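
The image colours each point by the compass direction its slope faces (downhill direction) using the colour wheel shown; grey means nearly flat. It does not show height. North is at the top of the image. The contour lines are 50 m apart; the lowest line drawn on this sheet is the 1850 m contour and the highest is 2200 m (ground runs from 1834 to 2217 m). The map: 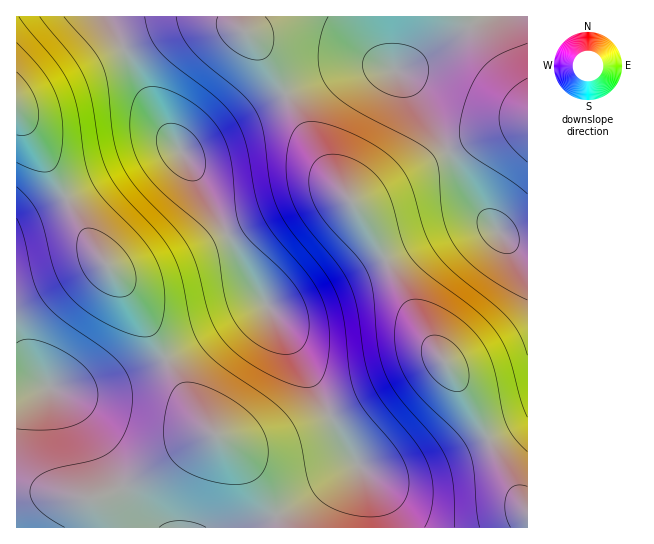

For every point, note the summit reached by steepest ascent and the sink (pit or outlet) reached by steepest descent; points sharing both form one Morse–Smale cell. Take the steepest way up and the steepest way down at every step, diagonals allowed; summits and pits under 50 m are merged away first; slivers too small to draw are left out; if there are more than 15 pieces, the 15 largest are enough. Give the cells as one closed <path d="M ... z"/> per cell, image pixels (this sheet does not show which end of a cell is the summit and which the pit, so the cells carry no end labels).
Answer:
<path d="M241 16l-134 1 52 101 37 56 57 111 39 57 51 99 21 30 7 19 2 37 154 1 1-17-20-33-44-87-47-70-52-99-48-68-54-101-12-16-8-7z"/><path d="M106 16l-90 1 0 94 24 38 49 92 38 49 17 28 47 87 12 17 40 39 14 21 24 43 4 3 88 0-1-30-8-27-21-30-51-99-39-57-57-111-37-56z"/><path d="M17 112l-1 415 267 1-26-46-14-21-40-39-12-17-47-87-17-28-38-49-49-92z"/><path d="M449 152l-30 15-44 26-23 10 24 38 41 80 47 70 44 87 19 33 1-268-19-3-17-15-23-34z"/><path d="M482 16l-240 0-1 10 2 4 17 19 11 17 50 95 26 36 6 6 4 0 91-52-31-57-10-15-10-8 22-10z"/><path d="M527 16l-44 0-64 45-22 10 10 8 10 15 32 57 37-18 42-11z"/><path d="M527 123l-41 10-38 18 25 47 19 27 13 12 13 6 10-1z"/>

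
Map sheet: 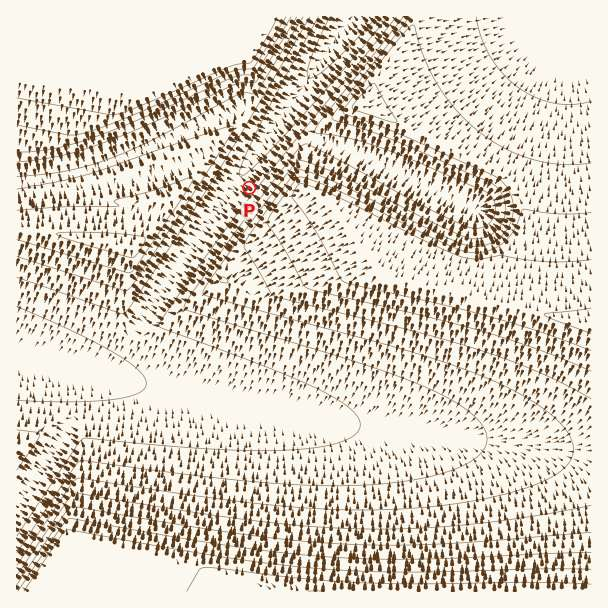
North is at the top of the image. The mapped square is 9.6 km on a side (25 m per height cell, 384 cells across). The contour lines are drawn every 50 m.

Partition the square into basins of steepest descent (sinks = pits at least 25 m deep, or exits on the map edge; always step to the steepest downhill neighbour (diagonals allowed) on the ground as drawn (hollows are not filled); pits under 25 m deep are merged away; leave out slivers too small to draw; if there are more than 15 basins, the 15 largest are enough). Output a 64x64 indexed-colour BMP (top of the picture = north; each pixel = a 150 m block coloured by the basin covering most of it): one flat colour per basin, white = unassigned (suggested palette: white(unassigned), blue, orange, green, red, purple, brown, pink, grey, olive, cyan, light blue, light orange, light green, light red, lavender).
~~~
<image width="64" height="64" href="data:image/bmp;base64,Qk12CAAAAAAAAHYAAAAoAAAAQAAAAEAAAAABAAQAAAAAAAAIAAATCwAAEwsAABAAAAAAAAAA////ALR3HwAOf/8ALKAsACgn1gC9Z5QAS1aMAMJ34wB/f38AIr28AM++FwDox64AeLv/AIrfmACWmP8A1bDFABEREREREREREREREREREREREREREREREREREREREREREREREREREREREREREREREREREREREREREREREREREREREREREREREREREREREREREREREREREREREREREREREREREREREREREREREREREREREREREREREREREREREREREREREREREREREREREREREREREREREREREREREREREREREREREREREREREREREREREREREREREREREREREREREREREREREREREREREREREREREREREREREREREREREREREREREREREREREREREREREREREREREREREREREREREREREREREREREREREREREREREREREREREREREREREREREREREREREREREREREREREREREREREREREREREREREREREREREREREREREREREREREREREREREREREREREREREREREREREREREREREREREREREREREREREREREREREREREREREREREREREREREREREREREREREREREREREREREREREREREREREREREREREREREREREREREREREREREREREREREREREREREREREREREREREREREREREREREREREREREREREREREREREREREREREREREREREREREREREREREREREREREREREREREREREREREREREREREREREREREREREREREREREREREREREREREREREREREREREREREREREREREREREREREREREREREREREREREREREREREREREREREREREREREREREREREREREREREREREREREREREREREREREREREREREREREREREREREREREREREREREREREREREREREREREREREREREREREREREREREREREREREREREREREREREREREREREREREREREREREREREREREREREREREREREREREREREREREREREREREREREREREREREREREREREREREREREREREREREREREREREREREREREREREREREREREREREREREREREREREREREREREREREREREREREREREREREREREREREREREREREREREREREREREREREREREREREREREREREREREREREREREREREREREREREREREREREREREREREREREREREREREREREREREREREREREREREREREREREREREREREREREhERERERERERERERERERERERERERERERERERERERERIiIRERERERERERERERERERERERERERETMzERERERERIiIiIRERERERERERERERERERERERETMzMzMREREREREiIiIiEREREREREREREREREREREURDMzMzMxERERERESIiIiIhEREhEREREREREREREUREREMzMzMzERERERERIiIiIiIiIiIhEREREREREURERERERDMzMzMREREREREiIiIiIiIiIiIhERERERREREREREREMzMzMxERERERESIiIiIiIiIiIiIhERERREREREREREQzMzMzEREREREREiIiIiIiIiIiIiIhERRERERERERERDMzMzMRERERERIiIiIiIiIiIiIiIiIhREREREREREREMzMzMxERESIiIiIiIiIiIiIiIiIiIiJEREREREREREQzMzMzEiIiIiIiIiIiIiIiIiIiIiIiJERERERERERERDMzMzMiIiIiIiIiIiIiIiIiIiIiIiJEREREREREREREQzMzMyIiIiIiIiIiIiIiIiIiIiIiJEREREREREREREQzMzMzIiIiIiIiIiIiIiIiIiIiIiJERERERERERERERDMzMzMiIiIiIiIiIiIiIiIiIiIiREREREREREREREREMzMzMyIiIiIiIiIiIiIiIiIiIiJEREREREREREREREMzMzMzIiIiIiIiIiIiIiIiIiIiIkREREREREREREREMzMzMzMiIiIiIiIiIiIiIiIiIiIiRERERERERERERDMzMzMzMyIiIiIiIiIiIiIiIiIiIiJEREREREREREQzMzMzMzMzIiIiIiIiIiIiIiIiIiIiIiREREREREREMzMzMzMzMzMiIiIiIiIiIiIiIiIiIiIiJERERERERDMzMzMzMzMzMyIiIiIiIiIiIiIiIiIiIiIiREREREQzMzMzMzMzMzMzIiIiIiIiIiIiIiIiIiIiIiIkREREMzMzMzMzMzMzMzMiIiIiIiIiIiIiIiIiIiIiIiIkRDMzMzMzMzMzMzMzMyIiIiIiIiIiIiIiIiIiIiIiIiIjMzMzMzMzMzMzMzMzIiIiIiIiIiIiIiIiIiIiIiIiIiMzMzMzMzMzMzMzMzMiIiIiIiIiIiIiIiIiIiIiIiIiIjMzMzMzMzMzMzMzMyIiIiIiIiIiIiIiIiIiIiIiIiIiIzMzMzMzMzMzMzMzIiIiIiIiIiIiIiIiIiIiIiIiIiIjMzMzMzMzMzMzMzMiIiIiIiIiIiIiIiIiIiIiIiIiIiIzMzMzMzMzMzMzMyIiIiIiIiIiIiIiIiIiIiIiIiIiIiMzMzMzMzMzMzMzIiIiIiIiIiIiIiIiIiIiIiIiIiIiIzMzMzMzMzMzMzMiIiIiIiIiIiIiIiIiIiIiIiIiIiIiMzMzMzMzMzMzMyIiIiIiIiIiIiIiIiIiIiIiIiIiIiIjMzMzMzMzMzMz"/>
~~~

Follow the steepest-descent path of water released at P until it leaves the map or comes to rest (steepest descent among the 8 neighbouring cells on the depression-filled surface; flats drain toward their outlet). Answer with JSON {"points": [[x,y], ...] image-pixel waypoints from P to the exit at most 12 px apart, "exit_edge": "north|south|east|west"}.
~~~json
{"points": [[249, 188], [240, 176], [249, 164], [257, 152], [266, 140], [275, 128], [282, 116], [291, 104], [299, 92], [308, 80], [317, 68], [324, 56], [333, 44], [341, 32], [350, 20], [351, 17]], "exit_edge": "north"}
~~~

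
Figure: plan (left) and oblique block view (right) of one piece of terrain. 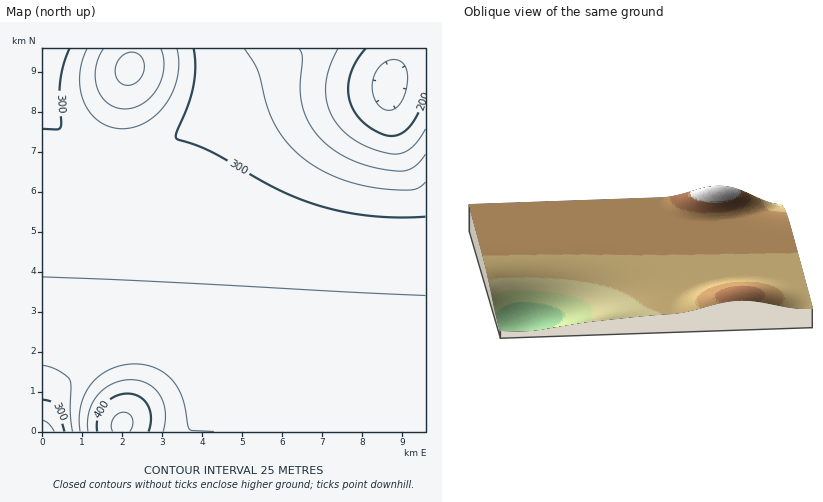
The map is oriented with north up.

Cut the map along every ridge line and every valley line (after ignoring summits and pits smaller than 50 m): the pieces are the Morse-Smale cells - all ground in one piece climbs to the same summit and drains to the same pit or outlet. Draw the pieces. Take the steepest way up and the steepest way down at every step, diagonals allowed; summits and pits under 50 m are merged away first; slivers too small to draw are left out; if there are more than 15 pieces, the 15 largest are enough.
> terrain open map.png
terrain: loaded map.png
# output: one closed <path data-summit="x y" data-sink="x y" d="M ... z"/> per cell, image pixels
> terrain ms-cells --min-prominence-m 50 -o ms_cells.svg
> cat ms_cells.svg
<path data-summit="122 424" data-sink="390 86" d="M426 48l-140 0-12 11-36 17-16 12-34 40-16 14-18 11-26 7-30-3-24-12-19-23-9-20-4-20 0 248 30 7 22 12 8 7 12 22 6 18 3 14-1 22 304 0z"/><path data-summit="130 68" data-sink="390 86" d="M286 48l-244 0 1 40 6 22 6 12 19 23 16 9 16 5 28 0 20-6 18-11 16-14 34-40 16-12 36-17z"/><path data-summit="122 424" data-sink="42 432" d="M44 331l-2 1 0 100 78 0 3-10-1-18-8-26-12-22-8-7-22-12z"/>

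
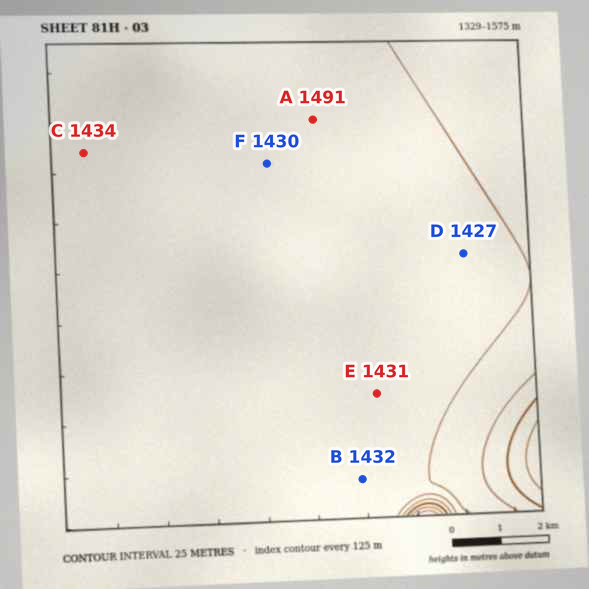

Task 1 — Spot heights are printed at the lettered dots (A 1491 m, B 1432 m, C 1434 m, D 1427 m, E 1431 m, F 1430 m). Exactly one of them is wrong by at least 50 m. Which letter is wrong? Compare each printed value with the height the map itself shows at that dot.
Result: A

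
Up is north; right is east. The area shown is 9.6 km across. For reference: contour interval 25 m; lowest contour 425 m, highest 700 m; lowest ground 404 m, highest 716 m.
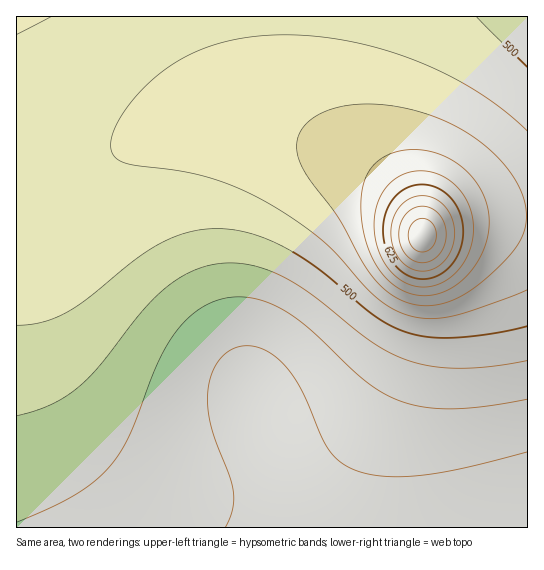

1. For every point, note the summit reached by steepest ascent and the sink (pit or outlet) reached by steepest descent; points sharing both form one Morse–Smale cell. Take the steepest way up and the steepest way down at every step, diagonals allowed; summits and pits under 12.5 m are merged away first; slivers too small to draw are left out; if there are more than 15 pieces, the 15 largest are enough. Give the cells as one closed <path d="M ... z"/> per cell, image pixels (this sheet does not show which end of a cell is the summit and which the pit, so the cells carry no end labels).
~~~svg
<path d="M109 16l-93 1 0 510 511 1 1-311-39-1-27 4-24 7-15 8-11-24-16-20-18-16-17-12-22-11-40-15-89-20-31-14-28-28z"/><path d="M527 16l-418 1 42 58 28 28 31 14 89 20 40 15 22 11 17 12 18 16 16 20 11 24 15-8 24-7 27-4 39-1z"/>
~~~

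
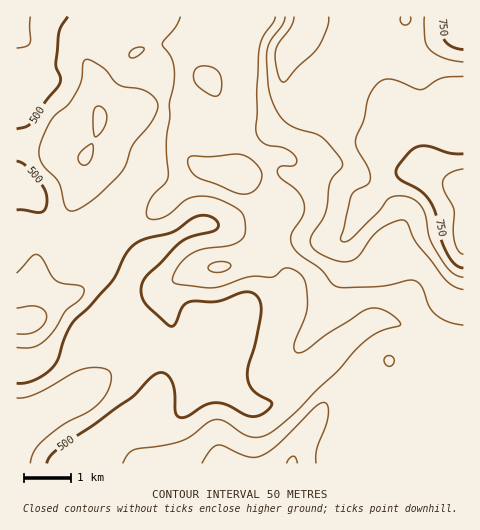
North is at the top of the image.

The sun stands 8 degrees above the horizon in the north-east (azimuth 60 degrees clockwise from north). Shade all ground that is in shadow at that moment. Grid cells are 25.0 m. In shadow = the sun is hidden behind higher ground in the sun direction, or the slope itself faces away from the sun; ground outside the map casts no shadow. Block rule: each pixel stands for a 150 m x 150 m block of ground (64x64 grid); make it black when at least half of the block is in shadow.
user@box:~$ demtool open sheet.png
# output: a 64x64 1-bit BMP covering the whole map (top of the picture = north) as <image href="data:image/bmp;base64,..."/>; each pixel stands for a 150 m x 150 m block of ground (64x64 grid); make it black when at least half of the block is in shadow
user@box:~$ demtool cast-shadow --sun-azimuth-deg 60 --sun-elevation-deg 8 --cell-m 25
<image width="64" height="64" href="data:image/bmp;base64,Qk0+AgAAAAAAAD4AAAAoAAAAQAAAAEAAAAABAAEAAAAAAAACAAATCwAAEwsAAAIAAAAAAAAA////AAAAAAAAAAAAAAAAAAAAAAAAAAAAAAAAAAAAAAAAAAAAAAAAAAAAAAAAAAAAAAAAAAAAAAAAAAAAAAAAAAAAAAAAAAAAAAAAAAAAAAAAAAAAAAAAAAAAAAAAAAAAAAAAAAAAAAAAAAAAAAAAAAAAAAAAAAAAAAAAAAAAAAAAAAAAAAAAAAAAAAAAAAAAAAAAAAAAAAAAAAAAAAAAAAAAAAAAAAAAAAAAAAAAAAAAAAAAAAAAAAAAAAAAAAAAAAAAAAAAAAAAAAAAAAAA4AAAAAAAAAH+AAAAAAAAAf8AAAAAAeAB/wAAAAAB8AH/AAAAAAH4A/4AAAAAAfAD/gAAAAAAAAP+AAAAAAAAAfwAAAAAAAAB/AAAAAAAAAH4AAAAAAAAAfgAAAAAAAAB+AAAAA4AAAHwDAAADgAAAfAcAAAEAAAAwDwAAAAAAAAAeAAAAAAAAABwAAAAAAAAADAAAAAAAMAAAAAAAAAAgAAAAAAAAAAAAAAAAAAAAAAAAAAAAAAAAAAAAAAAAAAAAAAAAAAAAAAAAAAAADwAAAAAAAAAfAAAAAAAAAB4AAAAAAAAAPgAAAAAAAAA+AAAAAAAAAD4AAAAAAAAAPgAAAAAAAAA/AAAAAAAAAB4AAAMAAAAADgAAB4AAAAAGAAAHAAAAAAAAAAcAAAAAA4AABgAAAAABwAAGA=="/>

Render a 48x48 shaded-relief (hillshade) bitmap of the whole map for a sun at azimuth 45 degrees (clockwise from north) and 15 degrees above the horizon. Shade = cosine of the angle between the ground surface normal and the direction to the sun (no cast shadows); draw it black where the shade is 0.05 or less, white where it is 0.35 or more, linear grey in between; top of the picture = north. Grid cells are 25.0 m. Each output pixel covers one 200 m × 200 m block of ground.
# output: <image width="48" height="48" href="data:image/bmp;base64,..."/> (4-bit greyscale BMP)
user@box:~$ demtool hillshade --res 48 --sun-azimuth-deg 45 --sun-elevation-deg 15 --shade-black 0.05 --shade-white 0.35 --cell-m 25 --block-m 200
<image width="48" height="48" href="data:image/bmp;base64,Qk32BAAAAAAAAHYAAAAoAAAAMAAAADAAAAABAAQAAAAAAIAEAAATCwAAEwsAABAAAAAAAAAAAAAAABEREQAiIiIAMzMzAERERABVVVUAZmZmAHd3dwCIiIgAmZmZAKqqqgC7u7sAzMzMAN3d3QDu7u4A////AHeKu7uqqqu7u7qrvd3LrN7tzLqqqqqqqoiau7qqqrzMzLurzv7bq97dzLqqqqqqqpqru7uqq83d3cu87//cu83czLqqqqqqqqu7vMu7vN3d3cu9///curzd3Lqqqqqqqqq7vMy7zMzM3MvO//7Lu6vd3KqqqqqqqpmrvMy7vMu7zMvf/+y7u6vO25iaqqqqqniaq7u6q7qrzLvO7bqaqqrO25iau6qqqmeJmqqZmqqrzLu8u5iImqq926mau7qqqneImZiHiqq8zLqqqoiImqq8y6mau7qqqoiZmYd3iru8zLqqqpiJmqqrupiJq7uqqpmquph4m7u7y6qqqpmZmaqqqpiJvMu6qoiry7mZu7qqqqqqqqmJmZqqqpmbzdy6qmebzMu7y6qZmrqqqqmJmZqqmqq87uy6qVaLzcy8y6qImrqqqqmJqqqpmavN7tqYd3is3cu8u6l3m7qqqqmJqqqpmau8y6dmZrze3Lq7upZWm7qqqqmJqpmZmaqZmHZWZu7/26q7qnVXm6mZqqmIqpmJmZmHd3ZniN7+y6u7qWVXmodniZhompiImZh3eId4iMzczN3LqXZ4mGRGd3Znqod3iId3iIiHZbu87u3Lupial2VWZ2VoqXZmd4iJmZhkIaq9/sy7zLqqmHd4iIeKqFRFZ4mrupdBAKvO67u7zLqqqaq8zLq7ljIjV5vMuoUQAKvOy6qqvLqZqr3v/tzKdDI0V6zMqGMAAavdyqqqu6iIm87/7cupZVVWibzKhlMAJLzduqqqqph3ms3dupmYiIiJmqupdlQiRt3smaqqqpd3mqu6h3iJqZmZmaqph2QjaO7ad5qqqpiImqmHZWiaqpiIiJqqmGMjecy4ZomqqpiJqpdlRFiaqYh3eJq7p0EUeLuWVomqqqmauoZTM2ipmHd3eau6hSAliKqERomqqqqqqXVDNYqpiIiIiruoUyNXiKlDRomqq7qph2Zmecy6mZmJq7l2ZVaJqoUzV4q7vMuoZniavO26qqmJqYZniIm8zWVFeJq8zcuXVpvN3dy6upiIhlV5qqve/4dnmqu8zMuWaL3dzMuqqHd3ZVaLu73//6mIq7q7zLqXes3LuqmZhmZ3d2isy87/7rqJq6mru7qoiru6mamXZWiZmYmsy83dzLqZu6mbu7u6mqqZmqmGVpqqqoiru8zLurqZu5iszMzKmZmIq6l0WLu7qYeaq7uqqbqaupm97c3bmIiJu6hUasuqqXiZq8upiKqqqZrO7d3bmHeKu6dDe8uqqYiazuypmaqZmIrO7cy6l2ebzKcze8uqqpqs7/y7zKmZh3nNy7uql3m93Lcze7qqqqq9/9y83bu6hnrNuqqqh4ve7bYieqqqqru93LmZmd25d4vcuqqqiKzu7aUjeaqru6qrqYd2VMuYeKzcuru6ib3dy5Y1iau8u5iZiIdkM6mHibzMu8y6q8zLupdnmqvMyoeIiJhkRJl4mrzLu8zLqru6qZmZiJvNyXeZiahkZ5mImru7u8y6qru6maqpdorNyXiqmalleA=="/>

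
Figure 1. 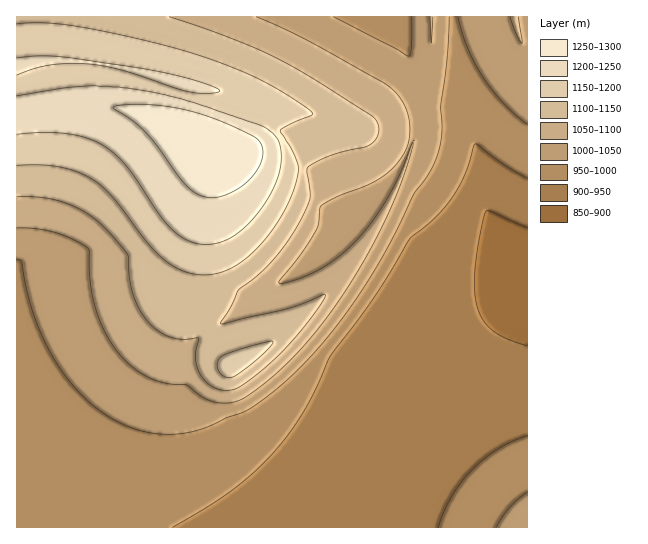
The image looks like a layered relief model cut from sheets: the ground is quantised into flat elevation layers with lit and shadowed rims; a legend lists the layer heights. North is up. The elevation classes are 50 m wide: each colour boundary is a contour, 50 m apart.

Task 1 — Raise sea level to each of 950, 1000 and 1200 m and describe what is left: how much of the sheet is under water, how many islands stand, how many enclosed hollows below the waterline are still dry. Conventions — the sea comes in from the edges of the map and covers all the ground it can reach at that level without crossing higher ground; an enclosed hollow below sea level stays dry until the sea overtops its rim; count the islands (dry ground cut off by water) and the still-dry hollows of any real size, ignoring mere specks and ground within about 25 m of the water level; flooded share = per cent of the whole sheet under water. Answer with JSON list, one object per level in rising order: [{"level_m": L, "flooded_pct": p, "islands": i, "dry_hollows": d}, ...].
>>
[{"level_m": 950, "flooded_pct": 24, "islands": 0, "dry_hollows": 0}, {"level_m": 1000, "flooded_pct": 43, "islands": 0, "dry_hollows": 0}, {"level_m": 1200, "flooded_pct": 91, "islands": 0, "dry_hollows": 0}]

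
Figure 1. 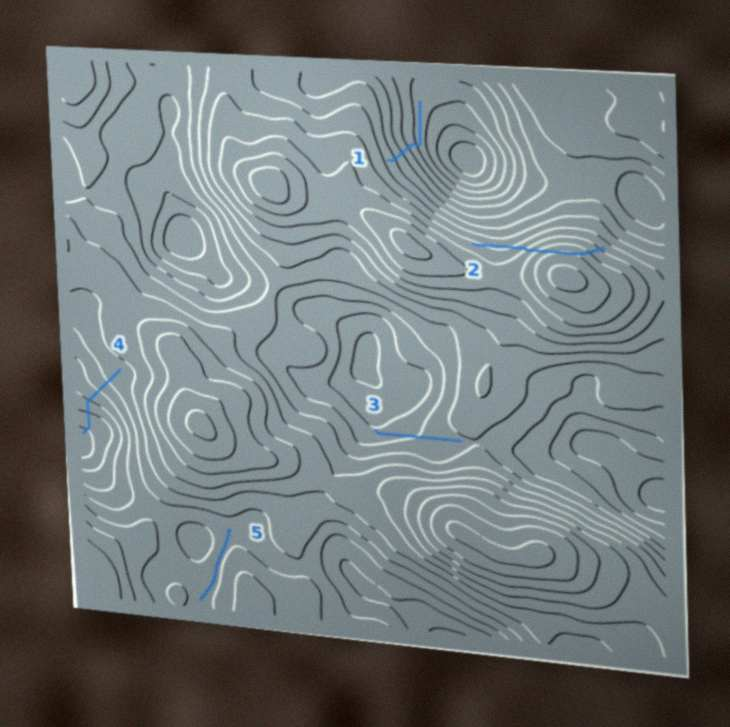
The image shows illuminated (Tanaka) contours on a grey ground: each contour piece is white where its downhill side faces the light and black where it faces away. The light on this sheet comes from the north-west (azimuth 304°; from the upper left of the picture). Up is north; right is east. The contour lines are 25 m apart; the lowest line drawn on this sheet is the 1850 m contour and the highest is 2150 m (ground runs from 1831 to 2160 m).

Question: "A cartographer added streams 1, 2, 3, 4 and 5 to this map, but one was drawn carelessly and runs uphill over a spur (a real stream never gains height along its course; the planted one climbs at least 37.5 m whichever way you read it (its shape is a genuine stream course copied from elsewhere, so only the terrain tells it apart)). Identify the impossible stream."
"2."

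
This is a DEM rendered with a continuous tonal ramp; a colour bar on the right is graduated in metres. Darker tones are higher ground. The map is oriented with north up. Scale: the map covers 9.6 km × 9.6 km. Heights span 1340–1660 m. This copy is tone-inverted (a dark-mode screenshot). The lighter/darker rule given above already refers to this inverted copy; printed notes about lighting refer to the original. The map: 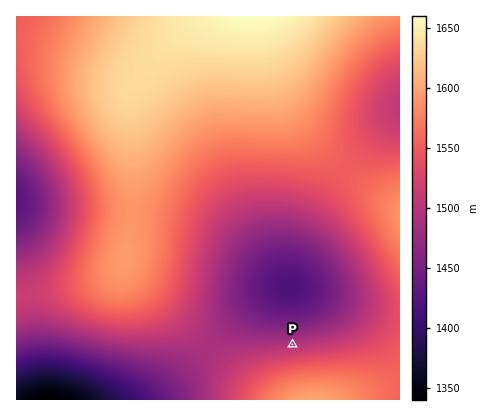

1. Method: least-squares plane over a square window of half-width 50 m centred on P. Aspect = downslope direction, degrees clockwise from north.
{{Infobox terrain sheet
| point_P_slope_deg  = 5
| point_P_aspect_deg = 353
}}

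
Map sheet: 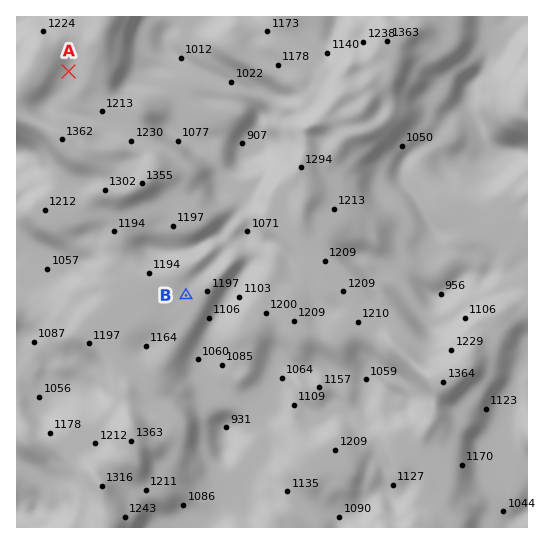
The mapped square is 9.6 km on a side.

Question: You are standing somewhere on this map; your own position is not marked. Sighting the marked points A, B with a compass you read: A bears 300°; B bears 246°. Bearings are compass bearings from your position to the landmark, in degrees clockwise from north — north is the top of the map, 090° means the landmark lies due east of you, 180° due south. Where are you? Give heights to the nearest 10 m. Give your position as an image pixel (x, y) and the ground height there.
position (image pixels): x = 339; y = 227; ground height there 1200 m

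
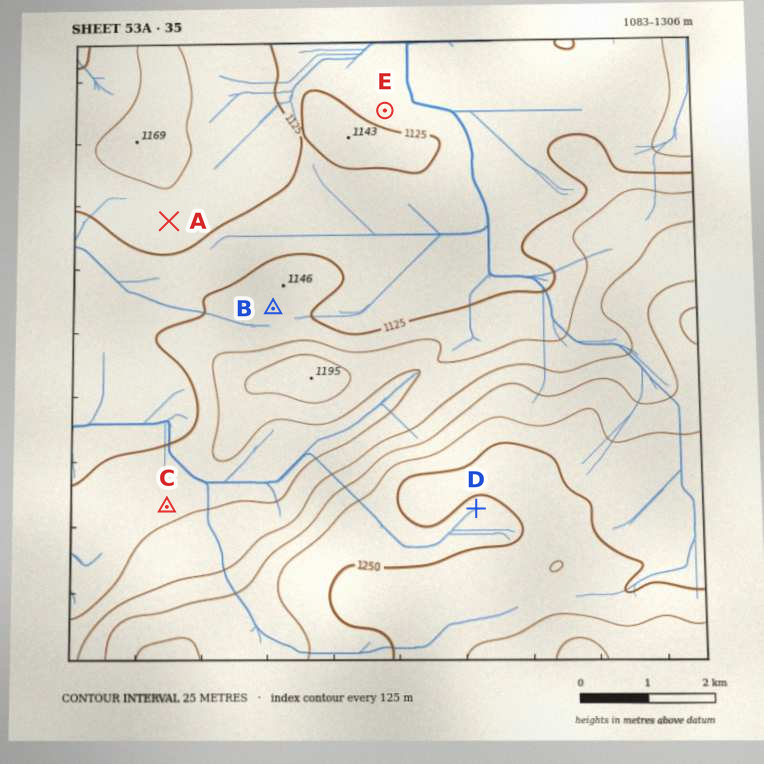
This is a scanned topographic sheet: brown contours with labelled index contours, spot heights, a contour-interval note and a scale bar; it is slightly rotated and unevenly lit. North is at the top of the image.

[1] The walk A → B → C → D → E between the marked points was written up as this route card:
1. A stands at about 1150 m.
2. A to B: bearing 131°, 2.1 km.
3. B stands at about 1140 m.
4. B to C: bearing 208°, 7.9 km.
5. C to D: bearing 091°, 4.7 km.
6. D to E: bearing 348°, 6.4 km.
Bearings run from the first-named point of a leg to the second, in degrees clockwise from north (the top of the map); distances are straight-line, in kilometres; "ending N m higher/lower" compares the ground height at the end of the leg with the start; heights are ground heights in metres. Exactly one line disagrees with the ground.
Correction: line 4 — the distance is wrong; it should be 3.5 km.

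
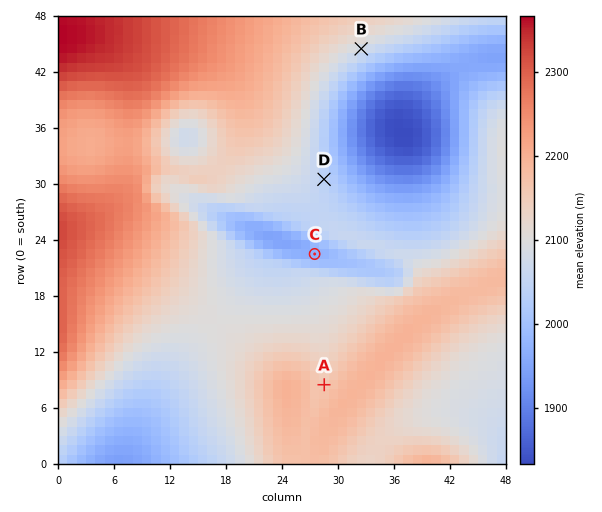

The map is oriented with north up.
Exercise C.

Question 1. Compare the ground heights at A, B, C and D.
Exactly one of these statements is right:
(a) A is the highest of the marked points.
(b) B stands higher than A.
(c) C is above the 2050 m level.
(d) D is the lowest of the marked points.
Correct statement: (a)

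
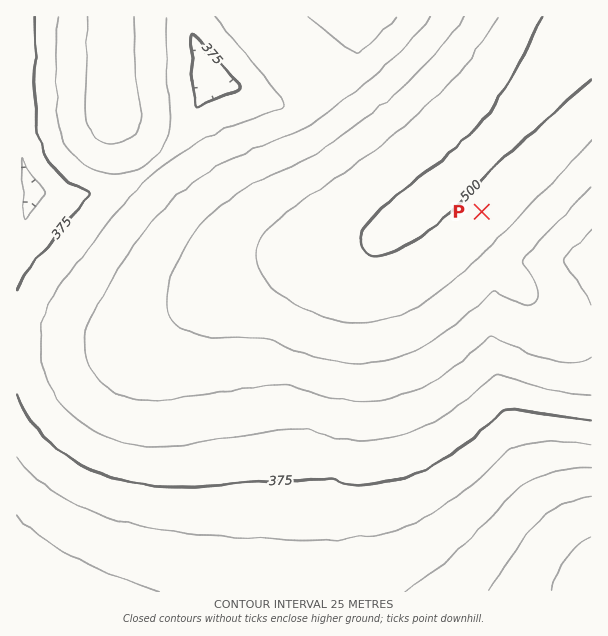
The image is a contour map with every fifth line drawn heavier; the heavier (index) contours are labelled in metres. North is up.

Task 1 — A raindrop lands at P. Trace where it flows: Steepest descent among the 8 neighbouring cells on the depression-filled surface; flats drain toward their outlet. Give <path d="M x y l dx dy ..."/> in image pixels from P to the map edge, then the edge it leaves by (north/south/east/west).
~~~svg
<path d="M482 212l48 48 45 0 1 1 9 0 2 2 4 0"/>
exit: east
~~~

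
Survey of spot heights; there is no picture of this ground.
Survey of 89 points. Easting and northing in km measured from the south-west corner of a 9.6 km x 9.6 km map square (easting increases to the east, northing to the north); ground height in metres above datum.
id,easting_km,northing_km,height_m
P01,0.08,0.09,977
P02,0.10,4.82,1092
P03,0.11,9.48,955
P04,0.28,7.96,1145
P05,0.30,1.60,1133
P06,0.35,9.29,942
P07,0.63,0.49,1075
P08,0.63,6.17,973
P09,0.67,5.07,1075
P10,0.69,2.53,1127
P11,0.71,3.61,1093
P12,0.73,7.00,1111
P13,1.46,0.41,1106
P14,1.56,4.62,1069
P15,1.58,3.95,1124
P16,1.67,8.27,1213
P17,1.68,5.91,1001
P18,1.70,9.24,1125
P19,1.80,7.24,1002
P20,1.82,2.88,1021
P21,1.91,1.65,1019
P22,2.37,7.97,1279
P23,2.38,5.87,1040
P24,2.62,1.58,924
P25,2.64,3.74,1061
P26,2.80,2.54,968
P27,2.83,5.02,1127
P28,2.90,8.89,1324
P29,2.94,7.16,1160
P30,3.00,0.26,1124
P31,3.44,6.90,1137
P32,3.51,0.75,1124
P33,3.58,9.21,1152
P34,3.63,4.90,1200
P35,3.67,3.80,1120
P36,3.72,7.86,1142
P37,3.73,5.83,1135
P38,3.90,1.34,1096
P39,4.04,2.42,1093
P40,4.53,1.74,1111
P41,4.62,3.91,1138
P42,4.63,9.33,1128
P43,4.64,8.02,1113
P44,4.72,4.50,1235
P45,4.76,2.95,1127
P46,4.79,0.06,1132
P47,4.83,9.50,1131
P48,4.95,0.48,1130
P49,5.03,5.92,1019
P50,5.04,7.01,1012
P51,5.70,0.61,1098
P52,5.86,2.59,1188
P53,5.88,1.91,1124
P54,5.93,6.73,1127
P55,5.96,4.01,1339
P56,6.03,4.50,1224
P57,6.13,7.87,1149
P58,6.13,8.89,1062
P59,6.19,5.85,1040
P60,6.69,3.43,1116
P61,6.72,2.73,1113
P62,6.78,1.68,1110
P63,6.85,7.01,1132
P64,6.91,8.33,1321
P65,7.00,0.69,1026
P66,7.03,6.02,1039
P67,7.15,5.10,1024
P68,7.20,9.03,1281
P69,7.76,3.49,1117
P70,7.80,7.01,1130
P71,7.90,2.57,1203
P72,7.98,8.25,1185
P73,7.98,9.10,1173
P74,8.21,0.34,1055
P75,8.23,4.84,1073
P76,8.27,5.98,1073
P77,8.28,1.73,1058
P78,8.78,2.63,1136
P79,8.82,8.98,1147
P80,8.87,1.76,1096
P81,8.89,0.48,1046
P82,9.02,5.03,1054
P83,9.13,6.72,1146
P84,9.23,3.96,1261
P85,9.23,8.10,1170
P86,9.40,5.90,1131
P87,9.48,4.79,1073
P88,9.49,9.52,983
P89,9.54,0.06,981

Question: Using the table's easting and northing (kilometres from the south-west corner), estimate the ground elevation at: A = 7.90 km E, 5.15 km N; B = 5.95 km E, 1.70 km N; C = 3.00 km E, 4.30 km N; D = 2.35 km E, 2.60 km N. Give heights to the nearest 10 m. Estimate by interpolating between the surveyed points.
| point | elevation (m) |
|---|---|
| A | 1050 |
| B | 1110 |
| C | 1120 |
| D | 1030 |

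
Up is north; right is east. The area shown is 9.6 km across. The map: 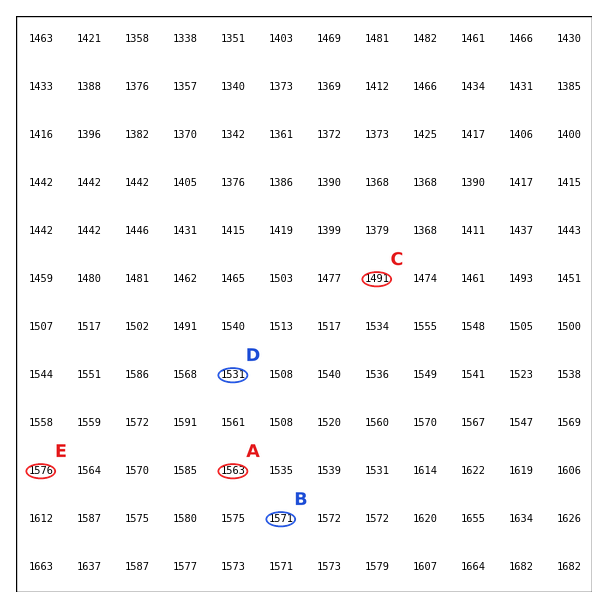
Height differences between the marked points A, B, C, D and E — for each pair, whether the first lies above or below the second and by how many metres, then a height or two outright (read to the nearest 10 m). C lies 90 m below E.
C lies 80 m below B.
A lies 70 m above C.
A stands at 1560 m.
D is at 1530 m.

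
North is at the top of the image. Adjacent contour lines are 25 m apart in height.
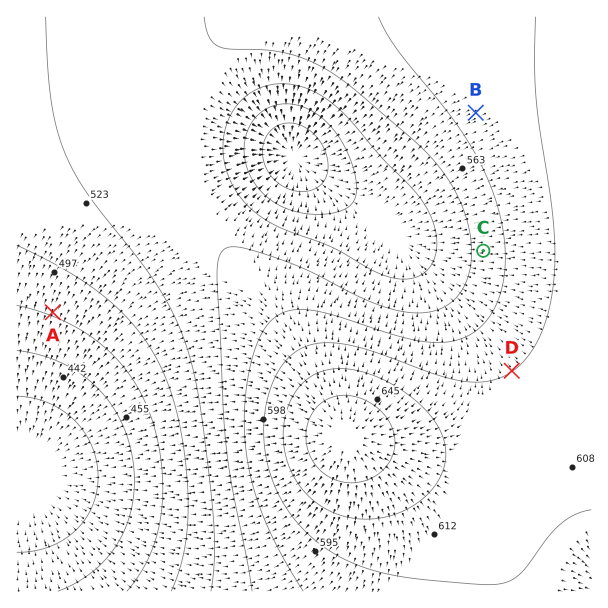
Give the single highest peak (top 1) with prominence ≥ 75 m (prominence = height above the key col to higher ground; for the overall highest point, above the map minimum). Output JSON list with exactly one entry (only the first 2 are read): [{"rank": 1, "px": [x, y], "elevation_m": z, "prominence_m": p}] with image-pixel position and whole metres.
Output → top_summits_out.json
[{"rank": 1, "px": [345, 437], "elevation_m": 669, "prominence_m": 265}]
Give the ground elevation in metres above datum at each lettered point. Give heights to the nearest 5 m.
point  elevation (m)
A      475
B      585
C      560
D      600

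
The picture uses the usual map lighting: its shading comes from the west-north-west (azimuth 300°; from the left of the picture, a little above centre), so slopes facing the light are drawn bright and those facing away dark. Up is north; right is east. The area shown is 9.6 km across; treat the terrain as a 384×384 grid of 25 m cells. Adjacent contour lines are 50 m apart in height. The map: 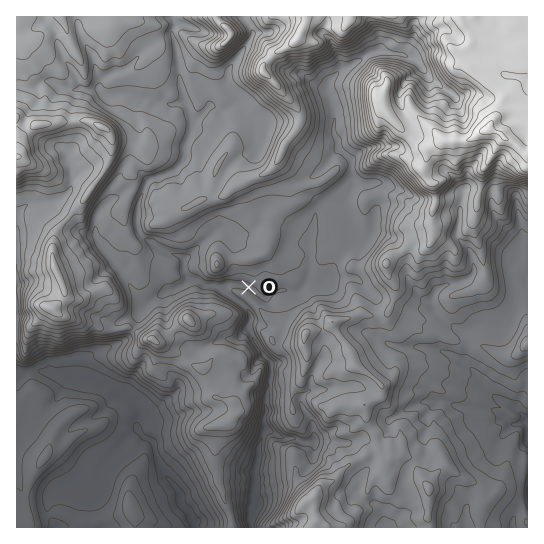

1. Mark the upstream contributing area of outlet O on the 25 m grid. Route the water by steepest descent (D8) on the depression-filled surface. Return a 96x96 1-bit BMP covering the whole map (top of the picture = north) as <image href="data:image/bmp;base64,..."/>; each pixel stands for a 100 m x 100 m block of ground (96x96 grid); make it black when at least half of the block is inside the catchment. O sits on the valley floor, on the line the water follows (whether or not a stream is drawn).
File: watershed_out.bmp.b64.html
<image width="96" height="96" href="data:image/bmp;base64,Qk2+BAAAAAAAAD4AAAAoAAAAYAAAAGAAAAABAAEAAAAAAIAEAAATCwAAEwsAAAIAAAAAAAAA////AAAAAAAAAAAAAAAAAAAAAAAAAAAAAAAAAAAAAAAAAAAAAAAAAAAAAAAAAAAAAAAAAAAAAAAAAAAAAAAAAAAAAAAAAAAAAAAAAAAAAAAAAAAAAAAAAAAAAAAAAAAAAAAAAAAAAAAAAAAAAAAAAAAAAAAAAAAAAAAAAAAAAAAAAAAAAAAAAAAAAAAAAAAAAAAAAAAAAAAAAAAAAAAAAAAAAAAAAAAAAAAAAAAAAAAAAAAAAAAAAAAAAAAAAAAAAAAAAAAAAAAAAAAAAAAAAAAAAAAAAAAAAAAAAAAAAAAAAAAAAAAAAAAAAAAAAAAAAAAAAAAAAAAAAAAAAAAAAAAAAAAAAAAAAAAAAAAAAAAAAAAAAAAAAAAAAAAAAAAAAAAAAAAAAAAAAAAAAAAAAAAAAAAAAAAAAAAAAAAAAAAAAAAAAAAAAAAAAAAAAAAAAAAAAAAAAAAAAAAAAAAAAAAAAAAAAAAAAAAAAAAAAAAAAAAAAAAAAAAAAAAAAAAAAAAAAAAAAAAAAAAAAAAAAAAAAAAAAAAAAAAAAAAAAAAAAAAAAAAAAAAAAAAAAAAAAAAAAAAAAAAAAAAAAAAAAAAAAAAAAAAAAAAPwAAAAAAAAAAAAAB/4AAAAAAAAAAAAAH//gAAAAAAAAAAAAP///wAAAAAAAAAAAf///wAAAAAAAAAAA////4AAAAAAAAAAB////4AAAAAAAAAAB////4AAAAAAAAAAA////4AAAAAAAAAAAf///wAAAAAAAAAAAf///wAAAAAAAAAAAf///wAAAAAAAAAAAf///wAAAAAAAAAAAf///wAAAAAAAAAAAP///8AAAAAAAAAAAH///+AAAAAAAAAAAH////AAAAAAAAAAAH////8AAAAAAAAAAH////8AAAAAAAAAAH////8AAAAAAAAAAD////8AAAAAAAAAAD////8AAAAAAAAAAB////8AAAAAAAAAAA////8AAAAAAAAAAAf///+AAAAAAAAAAAf///+AAAAAAAAAAAf///+AAAAAAAAAAAf///8AAAAAAAAAAA////4AAAAAAAAAAA////4AAAAAAAAAAB////wAAAAAAAAAAB////4AAAAAAAAAAB////4AAAAAAAAAAA////4AAAAAAAAAAA////8AAAAAAAAAAAf///+AAAAAAAAAAAP/////AAAAAAAAAAP/////wAAAAAAAAAH/////4AAAAAAAAAH/////8AAAAAAAAAH/////8AAAAAAAAAH/////+AAAAAAAAAP/////+AAAAAAAAAf/////+AAAAAAAAA//////+AAAAAAAAB//////8AAAAAAAAB//////wAAAAAAAAH//////gAAAAAAAAP//////AAAAAAAAAP/////8AAAAAAAAAH/////8AAAAAAAAAD/////4AAAAAAAAAA/////4AAAAAAAAAAf////+AAAAAAAAAAH////+AAAAAAAAAAH////+AAAAAAAAAAD////+AAAAAAAAAAD////8AAAAAAAAAAD////4AA="/>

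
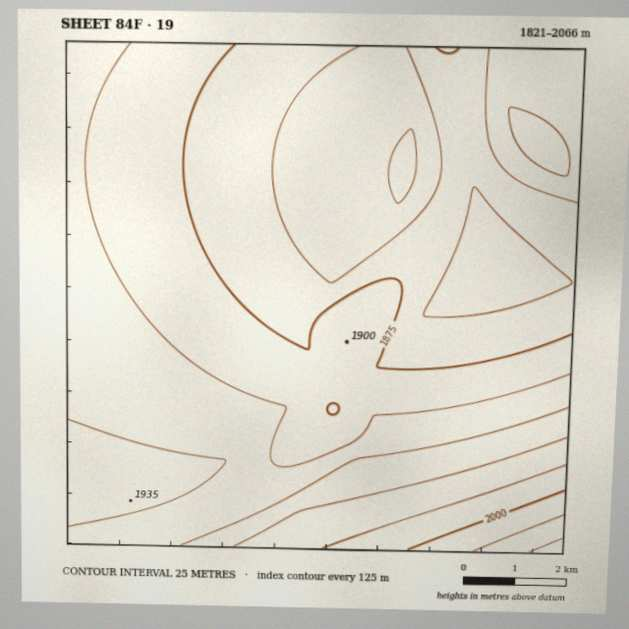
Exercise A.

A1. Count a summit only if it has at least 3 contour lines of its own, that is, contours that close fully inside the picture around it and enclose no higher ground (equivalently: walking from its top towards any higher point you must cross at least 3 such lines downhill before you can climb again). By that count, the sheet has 0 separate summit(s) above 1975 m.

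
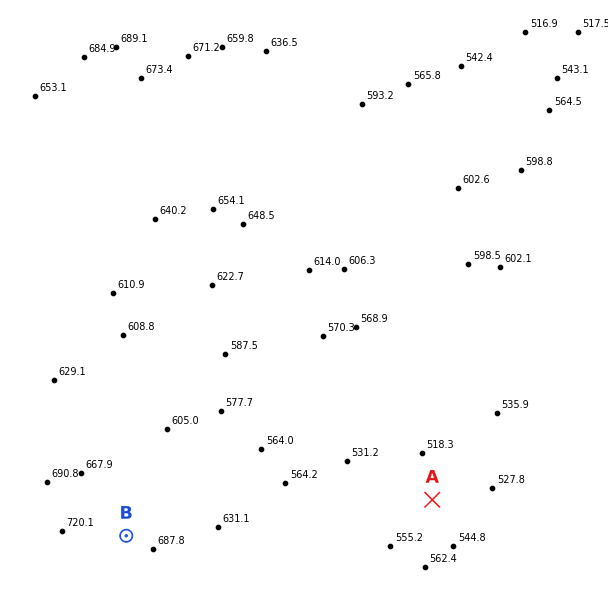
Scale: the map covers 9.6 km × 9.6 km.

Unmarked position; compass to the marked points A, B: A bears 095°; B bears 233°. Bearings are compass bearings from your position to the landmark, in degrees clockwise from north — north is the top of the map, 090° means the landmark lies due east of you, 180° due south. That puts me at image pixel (201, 480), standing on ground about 610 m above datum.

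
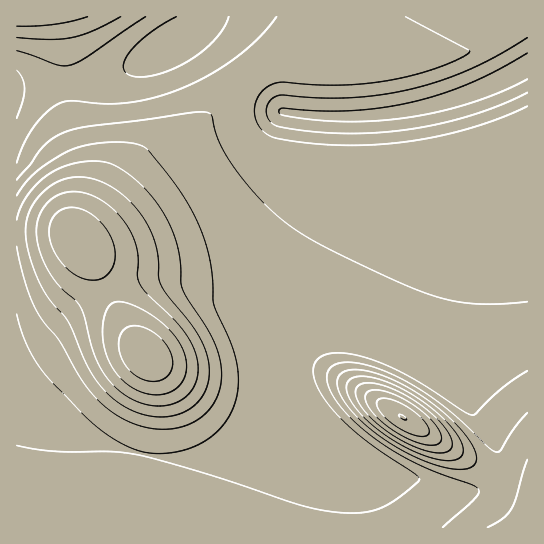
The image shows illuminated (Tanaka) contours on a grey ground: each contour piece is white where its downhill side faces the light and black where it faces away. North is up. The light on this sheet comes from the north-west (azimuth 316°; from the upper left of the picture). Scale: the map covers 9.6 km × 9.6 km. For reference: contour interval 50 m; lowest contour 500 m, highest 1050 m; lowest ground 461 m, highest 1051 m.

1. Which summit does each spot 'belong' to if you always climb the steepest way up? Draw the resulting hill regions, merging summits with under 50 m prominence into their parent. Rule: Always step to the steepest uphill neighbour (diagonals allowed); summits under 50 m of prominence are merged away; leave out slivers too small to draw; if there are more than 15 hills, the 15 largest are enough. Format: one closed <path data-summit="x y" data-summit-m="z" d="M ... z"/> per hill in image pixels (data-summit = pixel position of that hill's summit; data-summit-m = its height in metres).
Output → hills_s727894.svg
<path data-summit="146 355" data-summit-m="992" d="M527 16l-325 0-2 7-7 8-46 28-29 14-37 10-64 4-1 306 13 11 25 15 35 12 26 14 28 10 19 2 25-1 23-7 16-9 22-22 29-43 16-24 35-61 67-136-4-40 38-7 40-12 57-27 2-2z"/><path data-summit="402 417" data-summit-m="1051" d="M498 81l-19 10-30 10-58 13 4 40-67 136-35 61-45 67-17 18-9 7-12 6-23 7-25 1-19-2-28-10-26-14-35-12-25-15-12-11-1 134 317 1 4-37 14-51 30 21 38 20 43 11 11 0 12-4 10-10 4-11-2-20-10-20-30-36-9-16-7-22 0-34 6-25 10-32 42-88 13-40 1-17z"/><path data-summit="527 527" data-summit-m="830" d="M527 67l-28 15 14 35-1 17-13 40-42 88-10 32-6 25 0 34 4 16 7 14 35 44 10 20 2 20-3 8-11 13-6 3-17 1-16-3-27-8-25-12-43-29-16 65-1 23 194-1z"/><path data-summit="18 17" data-summit-m="744" d="M201 16l-184 0-1 70 65-3 37-10 29-14 46-28 7-8z"/>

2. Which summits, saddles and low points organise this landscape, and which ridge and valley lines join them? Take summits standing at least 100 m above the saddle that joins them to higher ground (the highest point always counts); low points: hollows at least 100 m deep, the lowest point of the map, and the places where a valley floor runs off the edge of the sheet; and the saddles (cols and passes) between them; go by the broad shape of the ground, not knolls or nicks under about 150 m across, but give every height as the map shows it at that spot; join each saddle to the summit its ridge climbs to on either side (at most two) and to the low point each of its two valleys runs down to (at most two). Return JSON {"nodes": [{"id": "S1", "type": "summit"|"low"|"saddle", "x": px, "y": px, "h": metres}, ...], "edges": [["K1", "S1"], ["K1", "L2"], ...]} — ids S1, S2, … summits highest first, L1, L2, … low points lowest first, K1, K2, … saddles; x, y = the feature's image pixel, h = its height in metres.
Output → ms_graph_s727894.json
{"nodes": [
{"id": "S1", "type": "summit", "x": 402, "y": 417, "h": 1051},
{"id": "S2", "type": "summit", "x": 146, "y": 355, "h": 992},
{"id": "S3", "type": "summit", "x": 19, "y": 17, "h": 744},
{"id": "L1", "type": "low", "x": 523, "y": 69, "h": 461},
{"id": "K1", "type": "saddle", "x": 142, "y": 454, "h": 700},
{"id": "K2", "type": "saddle", "x": 66, "y": 83, "h": 591}],
"edges": [["K1", "S1"], ["K1", "S2"], ["K1", "L1"], ["K2", "S2"], ["K2", "S3"], ["K2", "L1"]]}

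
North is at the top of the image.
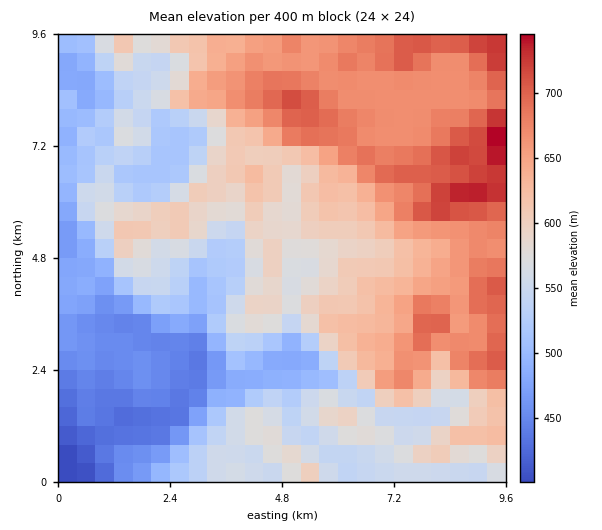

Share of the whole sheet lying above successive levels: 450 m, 93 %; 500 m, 81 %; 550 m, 64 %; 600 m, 44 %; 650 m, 28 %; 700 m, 7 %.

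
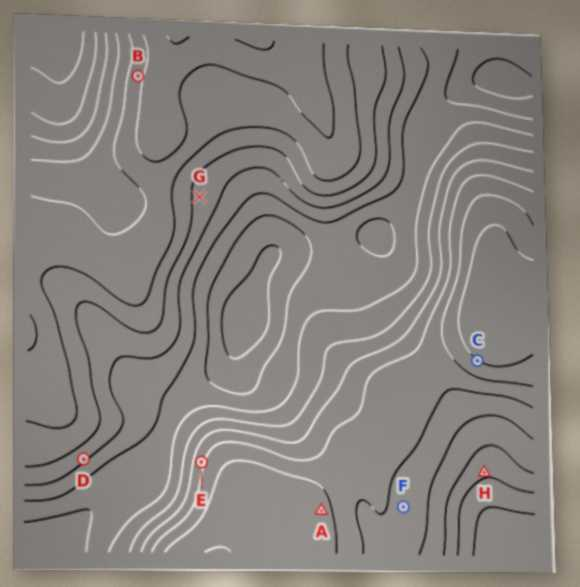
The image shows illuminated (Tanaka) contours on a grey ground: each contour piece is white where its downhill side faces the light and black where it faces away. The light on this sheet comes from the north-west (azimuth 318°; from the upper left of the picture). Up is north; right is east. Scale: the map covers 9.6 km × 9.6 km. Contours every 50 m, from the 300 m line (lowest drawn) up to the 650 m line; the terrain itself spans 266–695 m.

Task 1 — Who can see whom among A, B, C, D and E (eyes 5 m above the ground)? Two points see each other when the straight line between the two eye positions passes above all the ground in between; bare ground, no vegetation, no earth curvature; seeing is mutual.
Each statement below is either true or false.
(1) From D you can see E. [true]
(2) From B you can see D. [false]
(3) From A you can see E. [false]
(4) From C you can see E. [false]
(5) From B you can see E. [false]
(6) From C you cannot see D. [false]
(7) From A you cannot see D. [true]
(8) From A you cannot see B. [true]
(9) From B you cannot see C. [true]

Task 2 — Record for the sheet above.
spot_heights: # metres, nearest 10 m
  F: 530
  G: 480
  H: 410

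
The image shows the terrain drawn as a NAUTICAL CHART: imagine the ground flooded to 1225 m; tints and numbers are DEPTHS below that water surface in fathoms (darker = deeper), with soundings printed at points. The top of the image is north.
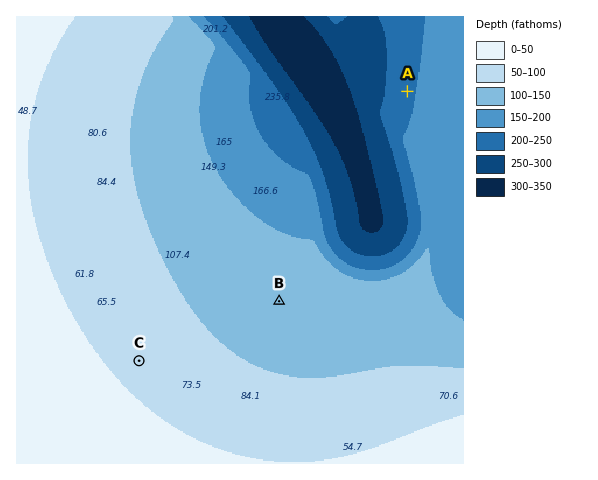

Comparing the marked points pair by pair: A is lower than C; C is higher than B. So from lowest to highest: A B C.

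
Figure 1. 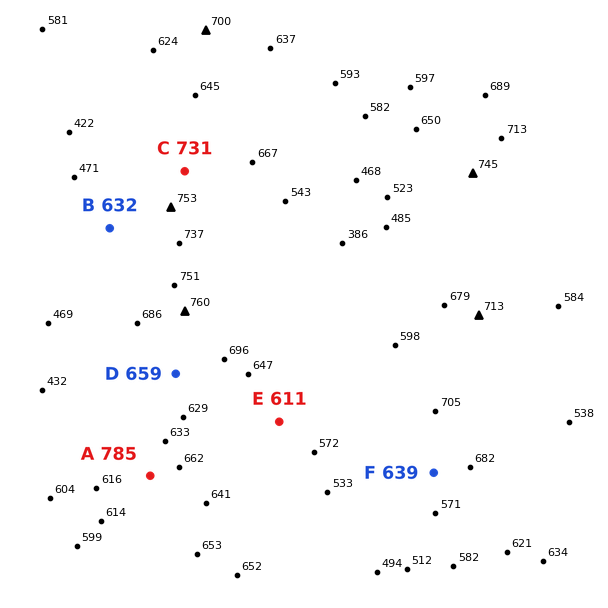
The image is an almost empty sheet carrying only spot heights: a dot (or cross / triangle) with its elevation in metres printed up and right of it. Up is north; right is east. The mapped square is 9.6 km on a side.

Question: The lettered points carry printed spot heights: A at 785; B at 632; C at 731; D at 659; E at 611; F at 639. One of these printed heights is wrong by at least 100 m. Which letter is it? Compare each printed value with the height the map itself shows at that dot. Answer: A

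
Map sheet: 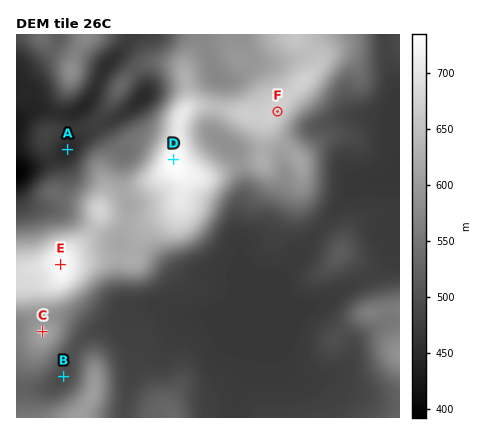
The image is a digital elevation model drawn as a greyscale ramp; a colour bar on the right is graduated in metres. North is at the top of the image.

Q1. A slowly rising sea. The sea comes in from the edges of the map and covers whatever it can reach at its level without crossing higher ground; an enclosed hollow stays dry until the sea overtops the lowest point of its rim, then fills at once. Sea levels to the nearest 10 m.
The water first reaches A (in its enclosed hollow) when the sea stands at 460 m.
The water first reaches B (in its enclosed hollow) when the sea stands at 500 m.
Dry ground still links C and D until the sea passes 590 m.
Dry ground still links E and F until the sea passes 620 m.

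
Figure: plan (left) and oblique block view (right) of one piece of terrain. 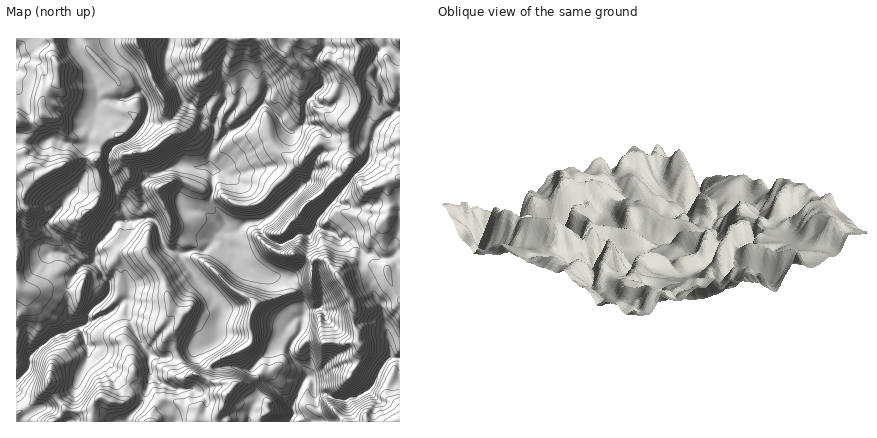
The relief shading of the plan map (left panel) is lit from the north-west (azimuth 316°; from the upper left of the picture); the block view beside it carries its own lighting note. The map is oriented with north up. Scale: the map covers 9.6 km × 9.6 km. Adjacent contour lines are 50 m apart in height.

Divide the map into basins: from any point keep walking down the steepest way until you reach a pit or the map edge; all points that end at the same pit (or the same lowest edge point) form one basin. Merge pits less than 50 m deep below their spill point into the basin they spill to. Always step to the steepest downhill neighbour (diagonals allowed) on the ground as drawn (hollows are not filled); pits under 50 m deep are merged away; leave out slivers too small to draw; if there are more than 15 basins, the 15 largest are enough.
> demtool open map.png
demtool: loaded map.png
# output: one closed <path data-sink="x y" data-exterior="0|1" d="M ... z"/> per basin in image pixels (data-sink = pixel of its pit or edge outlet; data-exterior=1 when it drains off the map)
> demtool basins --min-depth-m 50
<path data-sink="16 380" data-exterior="1" d="M400 38l-348 0 0 16 5 10 0 18-10 8-5 10 1 14-5 6-12 3-10-3 0 302 38 0 12-13 16 2 10-3 0 14 166 0 1-4 9-6-2-4 2-6-24-18-6-1-6 4-4-4-16-2-5-3 1-6 2-6 6-5 34-17 2-6-3-18 9-17 36-11 6-7 11-3 1-18 3-4-22-6 3-10-10-16 12-12 5-8 17-14 21 18-15 10-4 12 3 24 13 18 4 2 4-3 14-2 14-7 8 1 5 3 5 16 8 8z"/><path data-sink="290 422" data-exterior="1" d="M320 258l-7 4-3 20-10 3-6 7-36 11-3 3-6 14 3 18-2 6-38 19-2 3-3 12 7 4 14 1 4 4 6-4 6 1 24 17-2 7 2 4-9 6 1 4 140 0 0-126-8-10-6-18-12-2-10 6-24 6-11-16z"/><path data-sink="16 58" data-exterior="1" d="M52 38l-36 0 0 80 6 4 8 1 11-5 2-4-1-14 5-10 10-8 0-18-5-10z"/><path data-sink="308 236" data-exterior="0" d="M322 194l-14 8-22 26 9 14 1 4-3 8 3 1 14 4 16 1-4-18 3-18 5-5 11-7z"/><path data-sink="68 422" data-exterior="1" d="M92 408l-10 3-16-2-12 13 38 0z"/>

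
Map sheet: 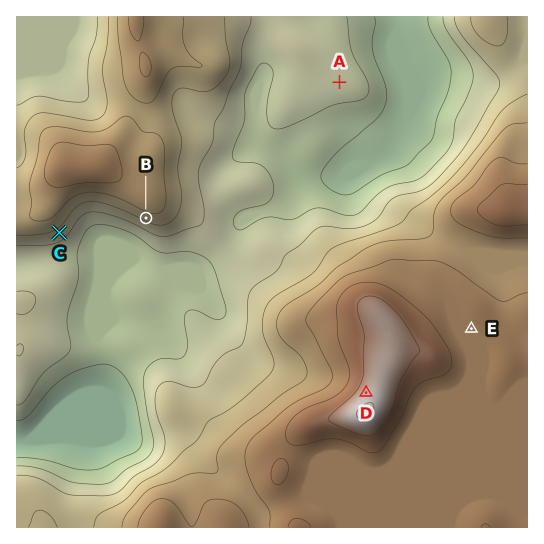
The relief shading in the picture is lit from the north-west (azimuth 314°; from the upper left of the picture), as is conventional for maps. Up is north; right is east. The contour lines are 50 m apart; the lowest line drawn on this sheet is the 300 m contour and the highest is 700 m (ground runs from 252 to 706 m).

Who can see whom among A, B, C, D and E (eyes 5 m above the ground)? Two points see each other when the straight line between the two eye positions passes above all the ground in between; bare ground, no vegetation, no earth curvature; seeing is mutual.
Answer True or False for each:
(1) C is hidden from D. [False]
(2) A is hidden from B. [True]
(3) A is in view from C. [False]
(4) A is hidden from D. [True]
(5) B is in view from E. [False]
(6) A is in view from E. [False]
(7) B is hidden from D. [False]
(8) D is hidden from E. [True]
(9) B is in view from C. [True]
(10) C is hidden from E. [True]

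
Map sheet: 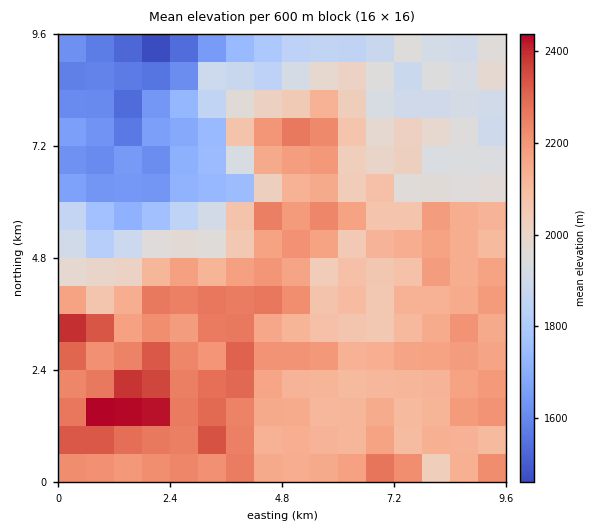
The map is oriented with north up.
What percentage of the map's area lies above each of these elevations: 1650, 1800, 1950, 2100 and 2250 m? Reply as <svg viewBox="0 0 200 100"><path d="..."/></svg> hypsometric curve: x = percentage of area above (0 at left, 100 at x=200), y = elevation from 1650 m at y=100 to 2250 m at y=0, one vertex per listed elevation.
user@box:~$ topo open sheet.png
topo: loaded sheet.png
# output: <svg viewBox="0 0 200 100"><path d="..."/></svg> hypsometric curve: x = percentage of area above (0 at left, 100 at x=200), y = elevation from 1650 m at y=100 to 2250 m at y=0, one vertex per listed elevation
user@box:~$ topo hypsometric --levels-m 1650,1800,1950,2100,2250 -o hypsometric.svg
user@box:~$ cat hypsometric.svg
<svg viewBox="0 0 200 100"><path d="M183 100l-15-25-24-25-40-25-78-25"/></svg>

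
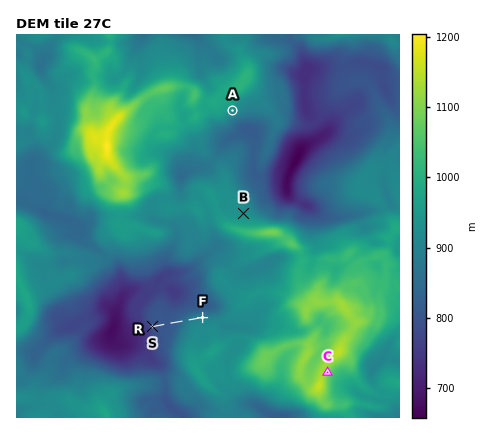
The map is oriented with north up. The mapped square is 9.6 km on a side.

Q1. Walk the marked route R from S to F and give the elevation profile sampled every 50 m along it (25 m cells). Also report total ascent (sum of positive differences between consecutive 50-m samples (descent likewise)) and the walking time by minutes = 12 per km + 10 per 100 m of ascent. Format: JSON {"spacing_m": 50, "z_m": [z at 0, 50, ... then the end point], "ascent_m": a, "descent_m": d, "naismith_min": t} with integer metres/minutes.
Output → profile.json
{"spacing_m": 50, "z_m": [794, 799, 802, 805, 807, 807, 808, 808, 809, 811, 813, 816, 820, 826, 835, 846, 857, 867, 875, 883, 888, 892, 894, 894, 893, 892, 891], "ascent_m": 100, "descent_m": 3, "naismith_min": 25}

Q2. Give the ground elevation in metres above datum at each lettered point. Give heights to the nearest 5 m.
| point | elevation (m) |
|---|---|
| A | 925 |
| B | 935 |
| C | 1100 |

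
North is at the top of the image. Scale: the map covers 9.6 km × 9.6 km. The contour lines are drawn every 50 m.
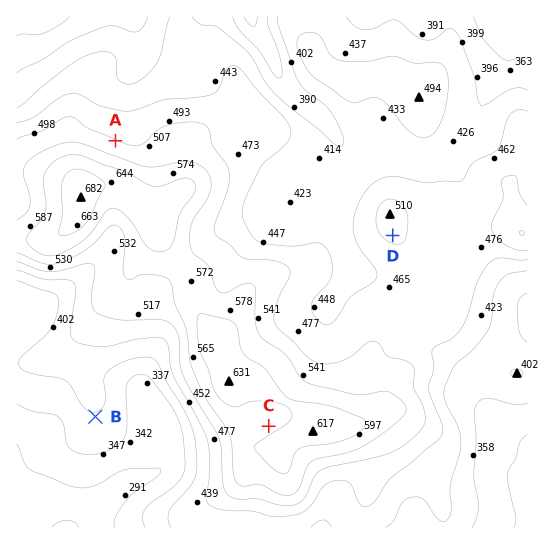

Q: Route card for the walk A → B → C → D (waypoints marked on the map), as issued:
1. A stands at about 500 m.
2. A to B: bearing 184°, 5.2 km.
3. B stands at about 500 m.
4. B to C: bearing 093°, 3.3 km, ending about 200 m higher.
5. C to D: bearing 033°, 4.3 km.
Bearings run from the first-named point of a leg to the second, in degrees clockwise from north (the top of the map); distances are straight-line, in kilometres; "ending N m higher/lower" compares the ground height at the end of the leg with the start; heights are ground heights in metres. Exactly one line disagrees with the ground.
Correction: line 3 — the height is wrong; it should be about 390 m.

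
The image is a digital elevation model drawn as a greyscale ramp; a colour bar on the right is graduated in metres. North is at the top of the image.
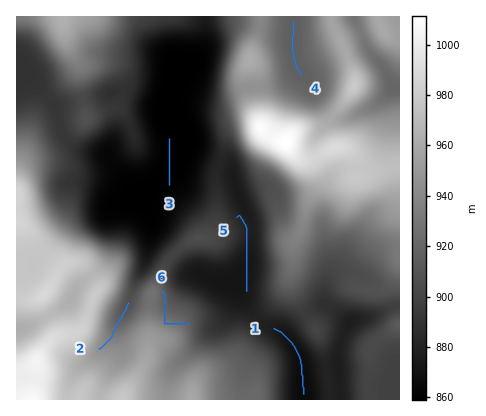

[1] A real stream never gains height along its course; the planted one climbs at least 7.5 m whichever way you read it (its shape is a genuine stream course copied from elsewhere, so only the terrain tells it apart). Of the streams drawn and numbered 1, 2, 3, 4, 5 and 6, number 6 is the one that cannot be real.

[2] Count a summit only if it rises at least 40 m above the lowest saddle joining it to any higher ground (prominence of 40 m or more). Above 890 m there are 1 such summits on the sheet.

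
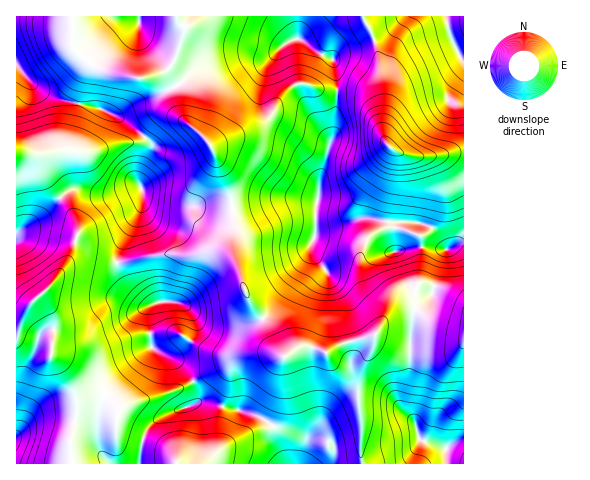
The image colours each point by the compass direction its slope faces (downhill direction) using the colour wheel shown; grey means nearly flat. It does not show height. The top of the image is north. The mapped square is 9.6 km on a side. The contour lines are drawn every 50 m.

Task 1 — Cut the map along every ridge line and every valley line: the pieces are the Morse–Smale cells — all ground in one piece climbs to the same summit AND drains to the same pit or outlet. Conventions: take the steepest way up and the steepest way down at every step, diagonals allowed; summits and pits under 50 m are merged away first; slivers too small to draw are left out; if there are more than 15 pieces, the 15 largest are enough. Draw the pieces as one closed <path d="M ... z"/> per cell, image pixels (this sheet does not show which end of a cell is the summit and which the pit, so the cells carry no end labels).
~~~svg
<path d="M300 198l-19 0-49 10 3 17-2 28 12 38 6 11 15 20 11 26 8 9 16-11 13 1 12 6 15-9 30-7 5-4 6-12-1-13-17-24-4-13 0-15 6-17 5-5 13-6 3-6-16-4-10 0-21 7-21 3-3 3 1-30z"/><path d="M91 259l-14 0-6 2-33 36 10 10 5 12-2 37 13 12 14 20 28 7 8 8 4 10 1-3 7-6 49-14 17-8 0-3-4-7-13-12-7-4 12-4 11-13 4-9 0-11-3-6-9-9-7-2-30 1-24-24-5-17z"/><path d="M297 16l-120 1 7 10 0 4-9 29-8 10 15 19 2 30 19 17 7 10 55-25 9-10 9-17 14-10 9 0 21 7 10-1-4-30-14-7-13-10-9-4z"/><path d="M374 336l-33 8-15 9-12-6-13-1-16 11-12-4-23 0-11 3-16 11-30 15 6 15-2 5 7-1 41 11 25 11 7 10 3 13 7 18 75 0-4-92 15-25z"/><path d="M463 16l-101 1 10 16 7 23 5 42 0 39 8 12 10 5 9 2 27 0 26-4z"/><path d="M217 252l-10 0-12 3-31-1-46 9 0 6 4 10 24 24 30-1 7 2 9 9 3 6 0 11-4 9-11 13-12 4 7 4 13 12 5 9 30-14 9-8 11-5 30-1 11 3-10-14-8-20-15-20-14-38-7-8z"/><path d="M306 84l-9 0-12 8-7 7-6 16-7 6-54 25 16 34 5 27 49-9 30 2 7-1 1-18 14-45 4-45-17-1z"/><path d="M71 16l-55 1 0 47 17 21 23 14 47 10 19 10 22 17 17-18 15 0 9 2-2-4-1-27-15-18-21 7-13 0-22-5-17-8-14-11-7-8z"/><path d="M351 91l-14 0-4 45-14 45-3 26 0 24 3-3 21-3 21-7 27 3 8-69-10-9-16-41-9-9z"/><path d="M39 297l-8 5-11 15-4 1 0 145 54 1 0-24 6-21 1-20-5-15-8-14-13-13 2-38-5-12z"/><path d="M412 308l-17 2-10 8-11 18-1 11-15 25 0 28 3 18-1 35 3 11 83-1 0-14-9-5-16-3-6-18-13-16 0-8 6-16 2-16 0-33 5-23z"/><path d="M398 151l-2 1-2 31-6 28 0 11 8 1-1 28 21-4 32 2 14-5 2-2 0-89-53 3z"/><path d="M416 309l-6 25-1 43-7 22 0 8 13 16 6 18 25 8 9-7 9-3 0-111-31-6z"/><path d="M204 401l-44 16-12 11-5 12 22 8 10 10 1 6 111-1-7-17-3-13-7-10-14-8z"/><path d="M176 118l-17 1-15 17 7 9 0 5-13 25 0 8 6 16 6 4 15 3 66 1 0-14-4-13-16-34-17-18z"/>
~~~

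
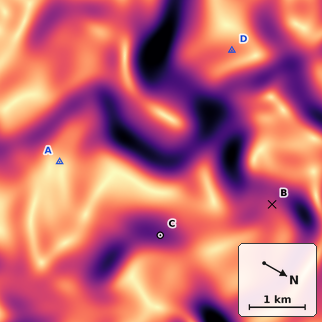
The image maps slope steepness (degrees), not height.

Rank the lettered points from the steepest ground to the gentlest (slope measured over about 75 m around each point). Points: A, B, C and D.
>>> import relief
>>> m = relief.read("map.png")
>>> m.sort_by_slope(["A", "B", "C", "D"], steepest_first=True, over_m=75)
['C', 'B', 'D', 'A']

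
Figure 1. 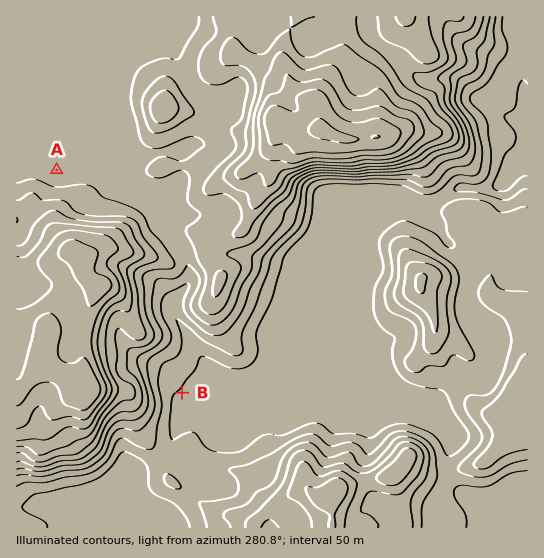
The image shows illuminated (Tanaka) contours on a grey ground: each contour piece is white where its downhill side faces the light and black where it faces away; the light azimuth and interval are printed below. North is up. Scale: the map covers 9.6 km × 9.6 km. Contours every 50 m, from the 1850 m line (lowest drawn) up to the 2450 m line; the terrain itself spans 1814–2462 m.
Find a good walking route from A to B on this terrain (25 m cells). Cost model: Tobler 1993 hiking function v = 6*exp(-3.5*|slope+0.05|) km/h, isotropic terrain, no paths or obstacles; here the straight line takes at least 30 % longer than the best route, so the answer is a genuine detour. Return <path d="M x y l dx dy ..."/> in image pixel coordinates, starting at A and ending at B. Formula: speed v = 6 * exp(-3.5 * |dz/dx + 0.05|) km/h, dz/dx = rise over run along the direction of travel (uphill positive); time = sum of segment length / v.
<path d="M57 170l85 43 4 4 5 10 32 32 3 6 0 9-8 16 0 25 4 8 0 4 3 6 0 36-3 5 0 19"/>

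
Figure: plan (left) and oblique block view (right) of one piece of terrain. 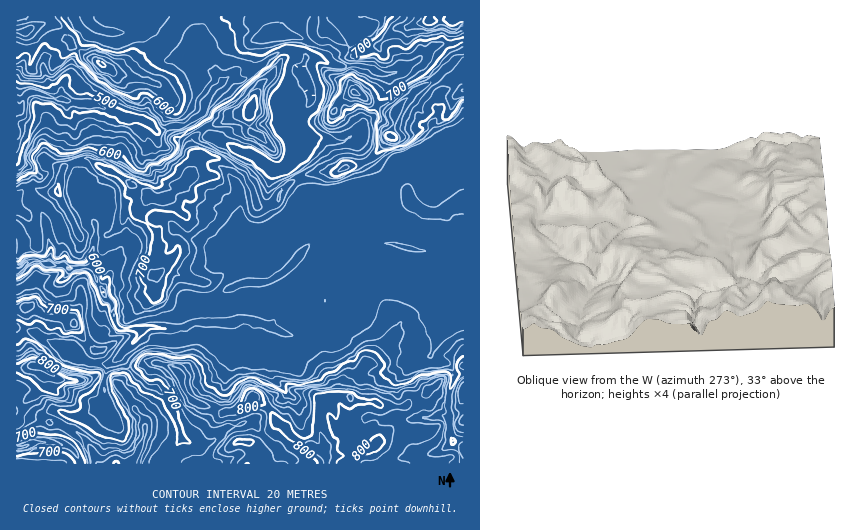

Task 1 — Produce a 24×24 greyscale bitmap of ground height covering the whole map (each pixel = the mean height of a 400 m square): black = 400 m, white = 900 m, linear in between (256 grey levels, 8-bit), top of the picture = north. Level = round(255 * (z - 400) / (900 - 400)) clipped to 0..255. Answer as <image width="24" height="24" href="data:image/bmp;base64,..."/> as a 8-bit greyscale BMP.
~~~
<image width="24" height="24" href="data:image/bmp;base64,Qk12BgAAAAAAADYEAAAoAAAAGAAAABgAAAABAAgAAAAAAEACAAATCwAAEwsAAAABAAAAAAAAAAAAAAEBAQACAgIAAwMDAAQEBAAFBQUABgYGAAcHBwAICAgACQkJAAoKCgALCwsADAwMAA0NDQAODg4ADw8PABAQEAAREREAEhISABMTEwAUFBQAFRUVABYWFgAXFxcAGBgYABkZGQAaGhoAGxsbABwcHAAdHR0AHh4eAB8fHwAgICAAISEhACIiIgAjIyMAJCQkACUlJQAmJiYAJycnACgoKAApKSkAKioqACsrKwAsLCwALS0tAC4uLgAvLy8AMDAwADExMQAyMjIAMzMzADQ0NAA1NTUANjY2ADc3NwA4ODgAOTk5ADo6OgA7OzsAPDw8AD09PQA+Pj4APz8/AEBAQABBQUEAQkJCAENDQwBEREQARUVFAEZGRgBHR0cASEhIAElJSQBKSkoAS0tLAExMTABNTU0ATk5OAE9PTwBQUFAAUVFRAFJSUgBTU1MAVFRUAFVVVQBWVlYAV1dXAFhYWABZWVkAWlpaAFtbWwBcXFwAXV1dAF5eXgBfX18AYGBgAGFhYQBiYmIAY2NjAGRkZABlZWUAZmZmAGdnZwBoaGgAaWlpAGpqagBra2sAbGxsAG1tbQBubm4Ab29vAHBwcABxcXEAcnJyAHNzcwB0dHQAdXV1AHZ2dgB3d3cAeHh4AHl5eQB6enoAe3t7AHx8fAB9fX0Afn5+AH9/fwCAgIAAgYGBAIKCggCDg4MAhISEAIWFhQCGhoYAh4eHAIiIiACJiYkAioqKAIuLiwCMjIwAjY2NAI6OjgCPj48AkJCQAJGRkQCSkpIAk5OTAJSUlACVlZUAlpaWAJeXlwCYmJgAmZmZAJqamgCbm5sAnJycAJ2dnQCenp4An5+fAKCgoAChoaEAoqKiAKOjowCkpKQApaWlAKampgCnp6cAqKioAKmpqQCqqqoAq6urAKysrACtra0Arq6uAK+vrwCwsLAAsbGxALKysgCzs7MAtLS0ALW1tQC2trYAt7e3ALi4uAC5ubkAurq6ALu7uwC8vLwAvb29AL6+vgC/v78AwMDAAMHBwQDCwsIAw8PDAMTExADFxcUAxsbGAMfHxwDIyMgAycnJAMrKygDLy8sAzMzMAM3NzQDOzs4Az8/PANDQ0ADR0dEA0tLSANPT0wDU1NQA1dXVANbW1gDX19cA2NjYANnZ2QDa2toA29vbANzc3ADd3d0A3t7eAN/f3wDg4OAA4eHhAOLi4gDj4+MA5OTkAOXl5QDm5uYA5+fnAOjo6ADp6ekA6urqAOvr6wDs7OwA7e3tAO7u7gDv7+8A8PDwAPHx8QDy8vIA8/PzAPT09AD19fUA9vb2APf39wD4+PgA+fn5APr6+gD7+/sA/Pz8AP39/QD+/v4A////AJGamZ26vL6jn6OrvcjDwcvXysnEubStp5WPmKiclrOunJ6mucLCy83Tx8XKv7u0oreqn5WMj7Ktm6q3vbjGxb/PysTCvrevqsC7tpyLoaubor2vrdPAqLnP0MnDu7+6rMnYzbaVpJabuLGRiZ+Pio+jsayglKK1osvEkYWDd5Svqp2Dd3R2dnmCjqGbhX+Bkp6OhImGeW56eHt3dHJ0cnR2eYWJhX96g5ibo5d6bW9vcXFxcHBwcXZ5dXh+hH11daeZjotsb4qOfHd2dHJxcnV6dnV6fHdycoB+cX9edpCgh4J+enl4dHV4dnR2dHJydFRhWmBod42ilYV6d3Z2end0cnJycnJ1d3JvdYB4e4KcmYh4dHR0dXp0cnN1d3h3dnp6gIt+hYqZj4t/dnZ1dHR1dnV0dHR2eIR8ioB9ipyampOGfIKEd3Nzc3NzdXt7e4OHjn6AjaCjpJuNgoqBhHZ1dHR2eXp4el95jIKPlX6CnKSZiYRnbX6MkYF6d3d2dkZ4c3x6alNRdJyTeWVvY2N6iYmNfXZ2djBUTE1TUUI6WnpvcYKAYF5sdHWpu5F5dyM+Nzo7MzJCVlBtiJRxXmGIk4ChvaGShx0qJSsySFtlb1dNapJyXlxzqK+fs7GepDs/ND1hgHl2altNTWd8Yltvm56GiaSsqF5aWGKNf29jW1hVVltkZl1qeYWLhYebrHNpbmhfWV1hXVlbYnN2bm96g42fnZeSnH13a1ZSU1ZbX11fZ3N8enqGgICNrLzAww=="/>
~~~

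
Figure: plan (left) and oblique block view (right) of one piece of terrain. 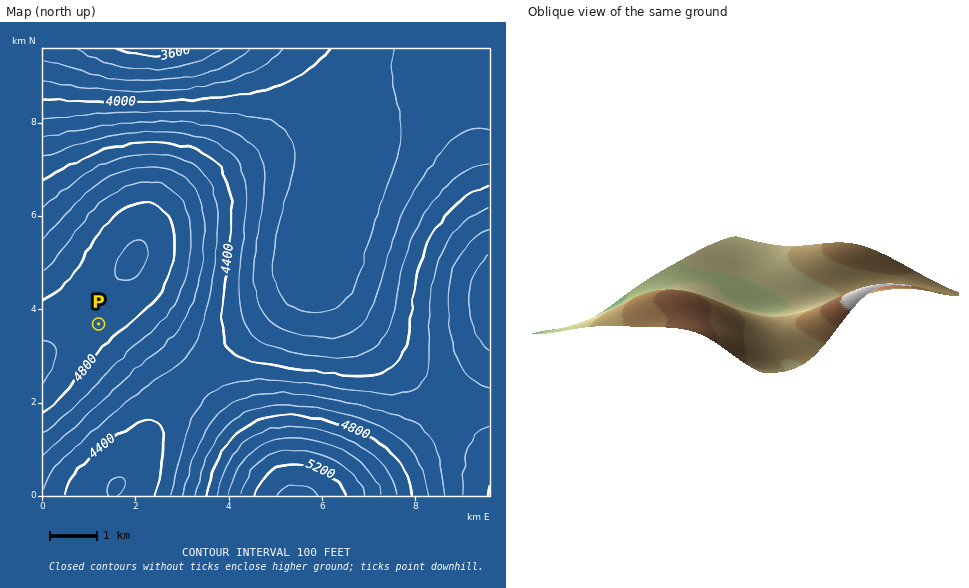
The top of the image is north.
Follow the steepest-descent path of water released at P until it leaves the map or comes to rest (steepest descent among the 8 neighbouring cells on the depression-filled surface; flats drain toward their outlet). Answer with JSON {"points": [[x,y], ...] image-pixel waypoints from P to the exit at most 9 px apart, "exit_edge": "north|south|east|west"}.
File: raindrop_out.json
{"points": [[99, 324], [108, 333], [117, 343], [127, 352], [136, 361], [145, 371], [155, 380], [162, 389], [162, 399], [162, 408], [157, 417], [151, 427], [146, 436], [141, 445], [136, 455], [130, 464], [124, 473], [122, 483], [117, 492], [114, 495]], "exit_edge": "south"}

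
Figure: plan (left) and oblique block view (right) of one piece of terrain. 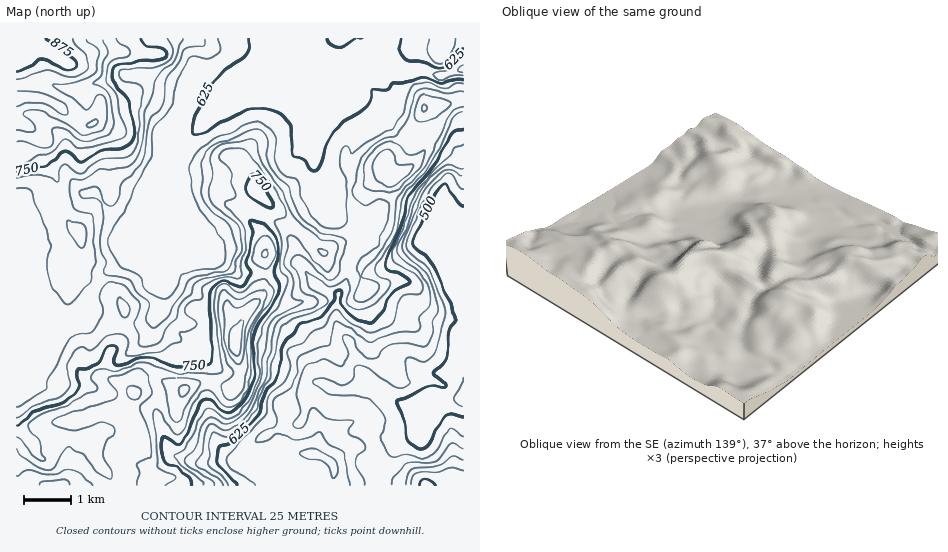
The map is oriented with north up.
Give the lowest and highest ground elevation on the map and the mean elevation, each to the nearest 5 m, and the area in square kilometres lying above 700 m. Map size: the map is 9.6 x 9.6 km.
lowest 470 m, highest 895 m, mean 670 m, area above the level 33.5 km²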